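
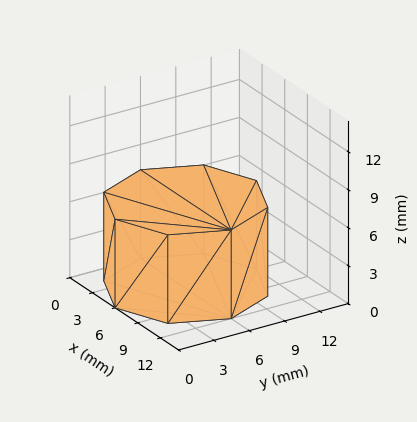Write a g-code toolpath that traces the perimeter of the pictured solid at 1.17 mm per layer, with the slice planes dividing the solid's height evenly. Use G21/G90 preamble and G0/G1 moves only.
Reading the render: the shape is a regular 8-sided prism (a cylinder approximated with 8 flat sides), circumscribed radius ≈ 6 mm, height ≈ 7 mm (dimensions read to the nearest mm from the axis ticks). For the g-code, the solid's height is divided into equal slices at the stated Δz and each level perimeter traced with G1 moves after a G0 lift.

; perimeter-only toolpath
G21 ; units = mm
G90 ; absolute positioning
G28 ; home
; layer 1
G0 Z1.17
G0 X12.00 Y6.00
G1 X10.24 Y10.24
G1 X6.00 Y12.00
G1 X1.76 Y10.24
G1 X0.00 Y6.00
G1 X1.76 Y1.76
G1 X6.00 Y0.00
G1 X10.24 Y1.76
G1 X12.00 Y6.00
; layer 2
G0 Z2.33
G0 X12.00 Y6.00
G1 X10.24 Y10.24
G1 X6.00 Y12.00
G1 X1.76 Y10.24
G1 X0.00 Y6.00
G1 X1.76 Y1.76
G1 X6.00 Y0.00
G1 X10.24 Y1.76
G1 X12.00 Y6.00
; layer 3
G0 Z3.50
G0 X12.00 Y6.00
G1 X10.24 Y10.24
G1 X6.00 Y12.00
G1 X1.76 Y10.24
G1 X0.00 Y6.00
G1 X1.76 Y1.76
G1 X6.00 Y0.00
G1 X10.24 Y1.76
G1 X12.00 Y6.00
; layer 4
G0 Z4.67
G0 X12.00 Y6.00
G1 X10.24 Y10.24
G1 X6.00 Y12.00
G1 X1.76 Y10.24
G1 X0.00 Y6.00
G1 X1.76 Y1.76
G1 X6.00 Y0.00
G1 X10.24 Y1.76
G1 X12.00 Y6.00
; layer 5
G0 Z5.83
G0 X12.00 Y6.00
G1 X10.24 Y10.24
G1 X6.00 Y12.00
G1 X1.76 Y10.24
G1 X0.00 Y6.00
G1 X1.76 Y1.76
G1 X6.00 Y0.00
G1 X10.24 Y1.76
G1 X12.00 Y6.00
; layer 6
G0 Z7.00
G0 X12.00 Y6.00
G1 X10.24 Y10.24
G1 X6.00 Y12.00
G1 X1.76 Y10.24
G1 X0.00 Y6.00
G1 X1.76 Y1.76
G1 X6.00 Y0.00
G1 X10.24 Y1.76
G1 X12.00 Y6.00
M2 ; end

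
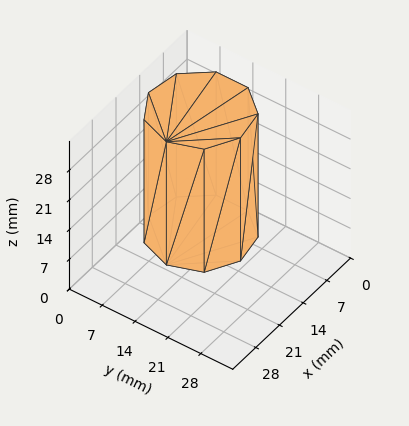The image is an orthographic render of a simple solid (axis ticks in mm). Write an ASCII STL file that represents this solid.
Reading the render: the shape is a regular 9-sided prism (a cylinder approximated with 9 flat sides), circumscribed radius ≈ 10 mm, height ≈ 29 mm (dimensions read to the nearest mm from the axis ticks). For the STL, each face is triangulated and given an outward normal.

solid part
  facet normal 0.0000 0.0000 -1.0000
    outer loop
      vertex 11.7 19.8 0.0
      vertex 17.7 16.4 0.0
      vertex 20.0 10.0 0.0
    endloop
  endfacet
  facet normal 0.0000 0.0000 -1.0000
    outer loop
      vertex 5.0 18.7 0.0
      vertex 11.7 19.8 0.0
      vertex 20.0 10.0 0.0
    endloop
  endfacet
  facet normal 0.0000 0.0000 -1.0000
    outer loop
      vertex 0.6 13.4 0.0
      vertex 5.0 18.7 0.0
      vertex 20.0 10.0 0.0
    endloop
  endfacet
  facet normal 0.0000 0.0000 -1.0000
    outer loop
      vertex 0.6 6.6 0.0
      vertex 0.6 13.4 0.0
      vertex 20.0 10.0 0.0
    endloop
  endfacet
  facet normal 0.0000 0.0000 -1.0000
    outer loop
      vertex 5.0 1.3 0.0
      vertex 0.6 6.6 0.0
      vertex 20.0 10.0 0.0
    endloop
  endfacet
  facet normal 0.0000 0.0000 -1.0000
    outer loop
      vertex 11.7 0.2 0.0
      vertex 5.0 1.3 0.0
      vertex 20.0 10.0 0.0
    endloop
  endfacet
  facet normal 0.0000 0.0000 -1.0000
    outer loop
      vertex 17.7 3.6 0.0
      vertex 11.7 0.2 0.0
      vertex 20.0 10.0 0.0
    endloop
  endfacet
  facet normal 0.0000 0.0000 1.0000
    outer loop
      vertex 20.0 10.0 29.0
      vertex 17.7 16.4 29.0
      vertex 11.7 19.8 29.0
    endloop
  endfacet
  facet normal 0.0000 0.0000 1.0000
    outer loop
      vertex 20.0 10.0 29.0
      vertex 11.7 19.8 29.0
      vertex 5.0 18.7 29.0
    endloop
  endfacet
  facet normal 0.0000 0.0000 1.0000
    outer loop
      vertex 20.0 10.0 29.0
      vertex 5.0 18.7 29.0
      vertex 0.6 13.4 29.0
    endloop
  endfacet
  facet normal 0.0000 0.0000 1.0000
    outer loop
      vertex 20.0 10.0 29.0
      vertex 0.6 13.4 29.0
      vertex 0.6 6.6 29.0
    endloop
  endfacet
  facet normal 0.0000 0.0000 1.0000
    outer loop
      vertex 20.0 10.0 29.0
      vertex 0.6 6.6 29.0
      vertex 5.0 1.3 29.0
    endloop
  endfacet
  facet normal 0.0000 0.0000 1.0000
    outer loop
      vertex 20.0 10.0 29.0
      vertex 5.0 1.3 29.0
      vertex 11.7 0.2 29.0
    endloop
  endfacet
  facet normal 0.0000 0.0000 1.0000
    outer loop
      vertex 20.0 10.0 29.0
      vertex 11.7 0.2 29.0
      vertex 17.7 3.6 29.0
    endloop
  endfacet
  facet normal 0.9411 0.3382 0.0000
    outer loop
      vertex 20.0 10.0 0.0
      vertex 17.7 16.4 0.0
      vertex 17.7 16.4 29.0
    endloop
  endfacet
  facet normal 0.9411 0.3382 0.0000
    outer loop
      vertex 20.0 10.0 0.0
      vertex 17.7 16.4 29.0
      vertex 20.0 10.0 29.0
    endloop
  endfacet
  facet normal 0.4930 0.8700 0.0000
    outer loop
      vertex 17.7 16.4 0.0
      vertex 11.7 19.8 0.0
      vertex 11.7 19.8 29.0
    endloop
  endfacet
  facet normal 0.4930 0.8700 0.0000
    outer loop
      vertex 17.7 16.4 0.0
      vertex 11.7 19.8 29.0
      vertex 17.7 16.4 29.0
    endloop
  endfacet
  facet normal -0.1620 0.9868 0.0000
    outer loop
      vertex 11.7 19.8 0.0
      vertex 5.0 18.7 0.0
      vertex 5.0 18.7 29.0
    endloop
  endfacet
  facet normal -0.1620 0.9868 0.0000
    outer loop
      vertex 11.7 19.8 0.0
      vertex 5.0 18.7 29.0
      vertex 11.7 19.8 29.0
    endloop
  endfacet
  facet normal -0.7694 0.6388 0.0000
    outer loop
      vertex 5.0 18.7 0.0
      vertex 0.6 13.4 0.0
      vertex 0.6 13.4 29.0
    endloop
  endfacet
  facet normal -0.7694 0.6388 0.0000
    outer loop
      vertex 5.0 18.7 0.0
      vertex 0.6 13.4 29.0
      vertex 5.0 18.7 29.0
    endloop
  endfacet
  facet normal -1.0000 0.0000 0.0000
    outer loop
      vertex 0.6 13.4 0.0
      vertex 0.6 6.6 0.0
      vertex 0.6 6.6 29.0
    endloop
  endfacet
  facet normal -1.0000 0.0000 0.0000
    outer loop
      vertex 0.6 13.4 0.0
      vertex 0.6 6.6 29.0
      vertex 0.6 13.4 29.0
    endloop
  endfacet
  facet normal -0.7694 -0.6388 0.0000
    outer loop
      vertex 0.6 6.6 0.0
      vertex 5.0 1.3 0.0
      vertex 5.0 1.3 29.0
    endloop
  endfacet
  facet normal -0.7694 -0.6388 0.0000
    outer loop
      vertex 0.6 6.6 0.0
      vertex 5.0 1.3 29.0
      vertex 0.6 6.6 29.0
    endloop
  endfacet
  facet normal -0.1620 -0.9868 0.0000
    outer loop
      vertex 5.0 1.3 0.0
      vertex 11.7 0.2 0.0
      vertex 11.7 0.2 29.0
    endloop
  endfacet
  facet normal -0.1620 -0.9868 0.0000
    outer loop
      vertex 5.0 1.3 0.0
      vertex 11.7 0.2 29.0
      vertex 5.0 1.3 29.0
    endloop
  endfacet
  facet normal 0.4930 -0.8700 0.0000
    outer loop
      vertex 11.7 0.2 0.0
      vertex 17.7 3.6 0.0
      vertex 17.7 3.6 29.0
    endloop
  endfacet
  facet normal 0.4930 -0.8700 0.0000
    outer loop
      vertex 11.7 0.2 0.0
      vertex 17.7 3.6 29.0
      vertex 11.7 0.2 29.0
    endloop
  endfacet
  facet normal 0.9411 -0.3382 0.0000
    outer loop
      vertex 17.7 3.6 0.0
      vertex 20.0 10.0 0.0
      vertex 20.0 10.0 29.0
    endloop
  endfacet
  facet normal 0.9411 -0.3382 0.0000
    outer loop
      vertex 17.7 3.6 0.0
      vertex 20.0 10.0 29.0
      vertex 17.7 3.6 29.0
    endloop
  endfacet
endsolid part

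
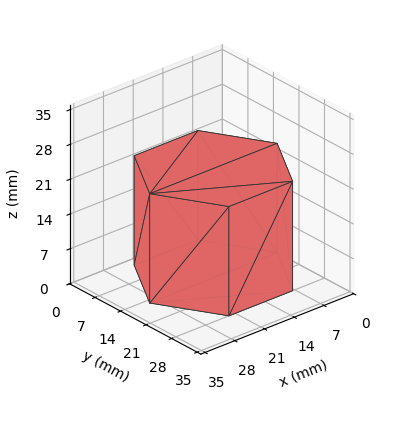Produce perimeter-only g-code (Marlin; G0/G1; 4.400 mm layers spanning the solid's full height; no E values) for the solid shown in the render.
Reading the render: the shape is a regular 6-sided prism (a cylinder approximated with 6 flat sides), circumscribed radius ≈ 15 mm, height ≈ 22 mm (dimensions read to the nearest mm from the axis ticks). For the g-code, the solid's height is divided into equal slices at the stated Δz and each level perimeter traced with G1 moves after a G0 lift.

; perimeter-only toolpath
G21 ; units = mm
G90 ; absolute positioning
G28 ; home
; layer 1
G0 Z4.400
G0 X30.000 Y15.000
G1 X22.500 Y27.990
G1 X7.500 Y27.990
G1 X0.000 Y15.000
G1 X7.500 Y2.010
G1 X22.500 Y2.010
G1 X30.000 Y15.000
; layer 2
G0 Z8.800
G0 X30.000 Y15.000
G1 X22.500 Y27.990
G1 X7.500 Y27.990
G1 X0.000 Y15.000
G1 X7.500 Y2.010
G1 X22.500 Y2.010
G1 X30.000 Y15.000
; layer 3
G0 Z13.200
G0 X30.000 Y15.000
G1 X22.500 Y27.990
G1 X7.500 Y27.990
G1 X0.000 Y15.000
G1 X7.500 Y2.010
G1 X22.500 Y2.010
G1 X30.000 Y15.000
; layer 4
G0 Z17.600
G0 X30.000 Y15.000
G1 X22.500 Y27.990
G1 X7.500 Y27.990
G1 X0.000 Y15.000
G1 X7.500 Y2.010
G1 X22.500 Y2.010
G1 X30.000 Y15.000
; layer 5
G0 Z22.000
G0 X30.000 Y15.000
G1 X22.500 Y27.990
G1 X7.500 Y27.990
G1 X0.000 Y15.000
G1 X7.500 Y2.010
G1 X22.500 Y2.010
G1 X30.000 Y15.000
M2 ; end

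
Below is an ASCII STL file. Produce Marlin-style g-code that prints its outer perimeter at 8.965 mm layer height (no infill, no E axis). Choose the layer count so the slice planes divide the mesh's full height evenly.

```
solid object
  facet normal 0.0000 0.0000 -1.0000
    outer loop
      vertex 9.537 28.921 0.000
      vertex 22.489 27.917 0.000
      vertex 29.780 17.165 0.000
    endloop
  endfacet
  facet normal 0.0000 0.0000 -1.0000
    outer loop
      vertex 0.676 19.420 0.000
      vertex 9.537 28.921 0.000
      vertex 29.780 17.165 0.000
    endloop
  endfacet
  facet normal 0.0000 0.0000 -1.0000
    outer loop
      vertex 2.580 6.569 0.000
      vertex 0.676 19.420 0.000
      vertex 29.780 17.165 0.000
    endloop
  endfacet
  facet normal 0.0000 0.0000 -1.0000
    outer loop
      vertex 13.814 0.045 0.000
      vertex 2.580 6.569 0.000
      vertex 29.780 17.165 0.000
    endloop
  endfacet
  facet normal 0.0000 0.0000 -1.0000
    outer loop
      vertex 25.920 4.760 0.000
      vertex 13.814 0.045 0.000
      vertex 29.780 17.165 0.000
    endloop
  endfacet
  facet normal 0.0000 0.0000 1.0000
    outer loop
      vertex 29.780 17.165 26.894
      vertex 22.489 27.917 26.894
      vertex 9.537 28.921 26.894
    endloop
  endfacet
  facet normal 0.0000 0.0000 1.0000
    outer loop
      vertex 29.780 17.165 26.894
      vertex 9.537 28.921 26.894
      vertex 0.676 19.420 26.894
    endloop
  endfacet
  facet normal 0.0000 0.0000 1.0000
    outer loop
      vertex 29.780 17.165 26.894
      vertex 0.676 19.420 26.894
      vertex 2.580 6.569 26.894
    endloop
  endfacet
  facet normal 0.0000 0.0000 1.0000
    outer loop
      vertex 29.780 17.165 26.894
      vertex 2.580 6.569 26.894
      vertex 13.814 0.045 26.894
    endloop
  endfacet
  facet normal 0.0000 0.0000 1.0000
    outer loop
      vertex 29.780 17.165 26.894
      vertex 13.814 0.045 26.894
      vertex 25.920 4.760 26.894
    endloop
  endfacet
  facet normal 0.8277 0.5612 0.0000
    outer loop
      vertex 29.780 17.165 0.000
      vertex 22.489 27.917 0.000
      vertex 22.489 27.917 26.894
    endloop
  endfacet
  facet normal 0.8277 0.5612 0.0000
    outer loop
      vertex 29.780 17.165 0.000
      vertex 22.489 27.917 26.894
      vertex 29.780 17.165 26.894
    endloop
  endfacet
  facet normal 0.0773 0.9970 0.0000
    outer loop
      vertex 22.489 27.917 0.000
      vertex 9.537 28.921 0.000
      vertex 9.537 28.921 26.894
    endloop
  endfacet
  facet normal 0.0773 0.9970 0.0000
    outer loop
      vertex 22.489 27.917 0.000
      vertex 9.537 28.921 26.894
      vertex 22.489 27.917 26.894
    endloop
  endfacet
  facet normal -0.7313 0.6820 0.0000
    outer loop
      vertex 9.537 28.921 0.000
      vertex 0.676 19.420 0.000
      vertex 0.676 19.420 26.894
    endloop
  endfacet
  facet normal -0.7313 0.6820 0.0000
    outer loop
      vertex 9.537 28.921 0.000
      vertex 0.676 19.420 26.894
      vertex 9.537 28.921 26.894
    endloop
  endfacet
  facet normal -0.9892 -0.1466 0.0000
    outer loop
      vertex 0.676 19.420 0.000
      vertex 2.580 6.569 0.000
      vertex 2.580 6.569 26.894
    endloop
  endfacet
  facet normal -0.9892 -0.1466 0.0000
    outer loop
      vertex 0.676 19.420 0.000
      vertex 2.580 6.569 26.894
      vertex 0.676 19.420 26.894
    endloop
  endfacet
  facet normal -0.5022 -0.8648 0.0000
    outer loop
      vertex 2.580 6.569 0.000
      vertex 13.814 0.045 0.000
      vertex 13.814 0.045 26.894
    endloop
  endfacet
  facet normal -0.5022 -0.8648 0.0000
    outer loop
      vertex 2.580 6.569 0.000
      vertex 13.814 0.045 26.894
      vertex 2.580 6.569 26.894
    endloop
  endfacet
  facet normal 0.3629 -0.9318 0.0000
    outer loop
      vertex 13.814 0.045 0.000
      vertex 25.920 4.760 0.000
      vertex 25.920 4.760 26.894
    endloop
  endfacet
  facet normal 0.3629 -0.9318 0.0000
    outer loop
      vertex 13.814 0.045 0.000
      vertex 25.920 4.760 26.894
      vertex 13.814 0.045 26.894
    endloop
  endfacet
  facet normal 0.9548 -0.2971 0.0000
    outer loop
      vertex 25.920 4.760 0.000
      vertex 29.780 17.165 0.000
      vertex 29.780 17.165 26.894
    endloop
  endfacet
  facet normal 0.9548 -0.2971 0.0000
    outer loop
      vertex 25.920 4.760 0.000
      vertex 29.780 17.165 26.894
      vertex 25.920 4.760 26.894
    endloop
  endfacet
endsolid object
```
; perimeter-only toolpath
G21 ; units = mm
G90 ; absolute positioning
G28 ; home
; layer 1
G0 Z8.965
G0 X29.780 Y17.165
G1 X22.489 Y27.917
G1 X9.537 Y28.921
G1 X0.676 Y19.420
G1 X2.580 Y6.569
G1 X13.814 Y0.045
G1 X25.920 Y4.760
G1 X29.780 Y17.165
; layer 2
G0 Z17.929
G0 X29.780 Y17.165
G1 X22.489 Y27.917
G1 X9.537 Y28.921
G1 X0.676 Y19.420
G1 X2.580 Y6.569
G1 X13.814 Y0.045
G1 X25.920 Y4.760
G1 X29.780 Y17.165
; layer 3
G0 Z26.894
G0 X29.780 Y17.165
G1 X22.489 Y27.917
G1 X9.537 Y28.921
G1 X0.676 Y19.420
G1 X2.580 Y6.569
G1 X13.814 Y0.045
G1 X25.920 Y4.760
G1 X29.780 Y17.165
M2 ; end

The solid is a regular 7-sided prism (a cylinder approximated with 7 flat sides), circumscribed radius ≈ 15 mm, height ≈ 26.9 mm. Slicing at Δz = 8.965 mm — 3 equal slices spanning the solid's height, so layer i sits at z = i·h/3 — gives 3 non-empty perimeters. Each is a 7-segment closed polygon; G0 lifts to the layer z and rapids to the start vertex, then G1 traces the edges.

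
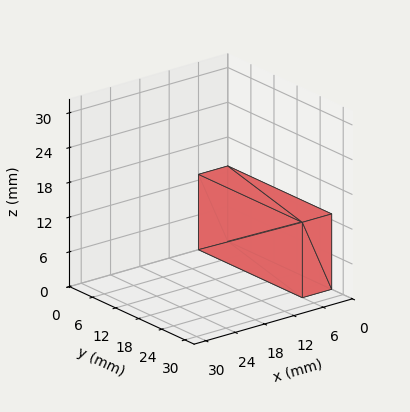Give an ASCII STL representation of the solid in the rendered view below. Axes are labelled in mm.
Reading the render: the shape is a rectangular box, roughly 6 × 27 mm footprint and 13 mm tall (dimensions read to the nearest mm from the axis ticks). For the STL, each face is triangulated and given an outward normal.

solid part
  facet normal 0.0000 0.0000 -1.0000
    outer loop
      vertex 6.00 27.00 0.00
      vertex 6.00 0.00 0.00
      vertex 0.00 0.00 0.00
    endloop
  endfacet
  facet normal 0.0000 0.0000 -1.0000
    outer loop
      vertex 0.00 27.00 0.00
      vertex 6.00 27.00 0.00
      vertex 0.00 0.00 0.00
    endloop
  endfacet
  facet normal 0.0000 0.0000 1.0000
    outer loop
      vertex 0.00 0.00 13.00
      vertex 6.00 0.00 13.00
      vertex 6.00 27.00 13.00
    endloop
  endfacet
  facet normal 0.0000 0.0000 1.0000
    outer loop
      vertex 0.00 0.00 13.00
      vertex 6.00 27.00 13.00
      vertex 0.00 27.00 13.00
    endloop
  endfacet
  facet normal 0.0000 -1.0000 0.0000
    outer loop
      vertex 0.00 0.00 0.00
      vertex 6.00 0.00 0.00
      vertex 6.00 0.00 13.00
    endloop
  endfacet
  facet normal 0.0000 -1.0000 0.0000
    outer loop
      vertex 0.00 0.00 0.00
      vertex 6.00 0.00 13.00
      vertex 0.00 0.00 13.00
    endloop
  endfacet
  facet normal 0.0000 1.0000 0.0000
    outer loop
      vertex 6.00 27.00 13.00
      vertex 6.00 27.00 0.00
      vertex 0.00 27.00 0.00
    endloop
  endfacet
  facet normal 0.0000 1.0000 0.0000
    outer loop
      vertex 0.00 27.00 13.00
      vertex 6.00 27.00 13.00
      vertex 0.00 27.00 0.00
    endloop
  endfacet
  facet normal -1.0000 0.0000 0.0000
    outer loop
      vertex 0.00 27.00 13.00
      vertex 0.00 27.00 0.00
      vertex 0.00 0.00 0.00
    endloop
  endfacet
  facet normal -1.0000 0.0000 0.0000
    outer loop
      vertex 0.00 0.00 13.00
      vertex 0.00 27.00 13.00
      vertex 0.00 0.00 0.00
    endloop
  endfacet
  facet normal 1.0000 0.0000 0.0000
    outer loop
      vertex 6.00 0.00 0.00
      vertex 6.00 27.00 0.00
      vertex 6.00 27.00 13.00
    endloop
  endfacet
  facet normal 1.0000 0.0000 0.0000
    outer loop
      vertex 6.00 0.00 0.00
      vertex 6.00 27.00 13.00
      vertex 6.00 0.00 13.00
    endloop
  endfacet
endsolid part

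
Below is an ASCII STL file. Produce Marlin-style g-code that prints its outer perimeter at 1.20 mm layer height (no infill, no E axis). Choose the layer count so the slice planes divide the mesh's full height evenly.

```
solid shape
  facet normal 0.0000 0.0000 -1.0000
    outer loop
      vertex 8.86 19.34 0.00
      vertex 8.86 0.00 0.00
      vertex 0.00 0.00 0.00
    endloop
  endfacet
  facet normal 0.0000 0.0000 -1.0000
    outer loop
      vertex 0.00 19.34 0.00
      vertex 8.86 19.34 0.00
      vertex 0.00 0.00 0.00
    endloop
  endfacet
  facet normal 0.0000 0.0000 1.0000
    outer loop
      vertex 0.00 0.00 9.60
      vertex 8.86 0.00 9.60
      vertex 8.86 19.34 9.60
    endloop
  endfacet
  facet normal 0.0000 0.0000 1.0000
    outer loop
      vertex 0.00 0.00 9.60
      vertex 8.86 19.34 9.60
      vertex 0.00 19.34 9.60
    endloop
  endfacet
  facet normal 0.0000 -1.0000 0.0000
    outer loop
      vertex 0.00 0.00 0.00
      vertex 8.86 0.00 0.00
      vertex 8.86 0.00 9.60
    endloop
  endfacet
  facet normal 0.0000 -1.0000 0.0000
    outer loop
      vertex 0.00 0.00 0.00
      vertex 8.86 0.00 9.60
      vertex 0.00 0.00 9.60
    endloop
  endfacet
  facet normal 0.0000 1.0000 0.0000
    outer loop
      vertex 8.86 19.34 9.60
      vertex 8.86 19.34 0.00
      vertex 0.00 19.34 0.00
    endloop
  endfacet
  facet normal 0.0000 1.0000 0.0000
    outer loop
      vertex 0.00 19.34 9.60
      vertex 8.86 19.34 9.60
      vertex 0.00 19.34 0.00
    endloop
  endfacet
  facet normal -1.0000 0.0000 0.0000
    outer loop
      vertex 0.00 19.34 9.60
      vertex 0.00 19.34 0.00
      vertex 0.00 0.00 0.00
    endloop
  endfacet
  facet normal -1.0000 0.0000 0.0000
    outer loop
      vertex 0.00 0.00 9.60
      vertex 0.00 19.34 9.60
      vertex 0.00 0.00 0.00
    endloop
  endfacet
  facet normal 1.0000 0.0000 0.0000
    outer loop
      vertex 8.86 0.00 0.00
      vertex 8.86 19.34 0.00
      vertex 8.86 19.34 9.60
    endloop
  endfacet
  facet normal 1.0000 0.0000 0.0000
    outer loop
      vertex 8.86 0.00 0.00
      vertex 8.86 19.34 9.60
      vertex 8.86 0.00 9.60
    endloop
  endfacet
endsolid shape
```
; perimeter-only toolpath
G21 ; units = mm
G90 ; absolute positioning
G28 ; home
; layer 1
G0 Z1.20
G0 X0.00 Y0.00
G1 X8.86 Y0.00
G1 X8.86 Y19.34
G1 X0.00 Y19.34
G1 X0.00 Y0.00
; layer 2
G0 Z2.40
G0 X0.00 Y0.00
G1 X8.86 Y0.00
G1 X8.86 Y19.34
G1 X0.00 Y19.34
G1 X0.00 Y0.00
; layer 3
G0 Z3.60
G0 X0.00 Y0.00
G1 X8.86 Y0.00
G1 X8.86 Y19.34
G1 X0.00 Y19.34
G1 X0.00 Y0.00
; layer 4
G0 Z4.80
G0 X0.00 Y0.00
G1 X8.86 Y0.00
G1 X8.86 Y19.34
G1 X0.00 Y19.34
G1 X0.00 Y0.00
; layer 5
G0 Z6.00
G0 X0.00 Y0.00
G1 X8.86 Y0.00
G1 X8.86 Y19.34
G1 X0.00 Y19.34
G1 X0.00 Y0.00
; layer 6
G0 Z7.20
G0 X0.00 Y0.00
G1 X8.86 Y0.00
G1 X8.86 Y19.34
G1 X0.00 Y19.34
G1 X0.00 Y0.00
; layer 7
G0 Z8.40
G0 X0.00 Y0.00
G1 X8.86 Y0.00
G1 X8.86 Y19.34
G1 X0.00 Y19.34
G1 X0.00 Y0.00
; layer 8
G0 Z9.60
G0 X0.00 Y0.00
G1 X8.86 Y0.00
G1 X8.86 Y19.34
G1 X0.00 Y19.34
G1 X0.00 Y0.00
M2 ; end

The solid is a rectangular box, roughly 8.86 × 19.3 mm footprint and 9.6 mm tall. Slicing at Δz = 1.20 mm — 8 equal slices spanning the solid's height, so layer i sits at z = i·h/8 — gives 8 non-empty perimeters. Each is a 4-segment closed polygon; G0 lifts to the layer z and rapids to the start vertex, then G1 traces the edges.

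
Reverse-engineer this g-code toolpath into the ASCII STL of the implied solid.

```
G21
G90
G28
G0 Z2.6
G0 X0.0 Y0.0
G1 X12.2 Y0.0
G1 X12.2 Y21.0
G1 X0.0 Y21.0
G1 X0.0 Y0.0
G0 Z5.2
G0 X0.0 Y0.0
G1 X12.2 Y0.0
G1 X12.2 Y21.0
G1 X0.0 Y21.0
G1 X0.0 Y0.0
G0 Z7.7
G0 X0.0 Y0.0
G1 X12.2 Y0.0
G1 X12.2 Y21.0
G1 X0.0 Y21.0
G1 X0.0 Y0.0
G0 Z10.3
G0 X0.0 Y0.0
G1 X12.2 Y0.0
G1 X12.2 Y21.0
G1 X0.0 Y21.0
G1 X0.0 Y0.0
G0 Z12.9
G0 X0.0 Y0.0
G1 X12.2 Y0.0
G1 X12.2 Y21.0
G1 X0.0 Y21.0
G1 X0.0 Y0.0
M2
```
solid part
  facet normal 0.0000 0.0000 -1.0000
    outer loop
      vertex 12.2 21.0 0.0
      vertex 12.2 0.0 0.0
      vertex 0.0 0.0 0.0
    endloop
  endfacet
  facet normal 0.0000 0.0000 -1.0000
    outer loop
      vertex 0.0 21.0 0.0
      vertex 12.2 21.0 0.0
      vertex 0.0 0.0 0.0
    endloop
  endfacet
  facet normal 0.0000 0.0000 1.0000
    outer loop
      vertex 0.0 0.0 12.9
      vertex 12.2 0.0 12.9
      vertex 12.2 21.0 12.9
    endloop
  endfacet
  facet normal 0.0000 0.0000 1.0000
    outer loop
      vertex 0.0 0.0 12.9
      vertex 12.2 21.0 12.9
      vertex 0.0 21.0 12.9
    endloop
  endfacet
  facet normal 0.0000 -1.0000 0.0000
    outer loop
      vertex 0.0 0.0 0.0
      vertex 12.2 0.0 0.0
      vertex 12.2 0.0 12.9
    endloop
  endfacet
  facet normal 0.0000 -1.0000 0.0000
    outer loop
      vertex 0.0 0.0 0.0
      vertex 12.2 0.0 12.9
      vertex 0.0 0.0 12.9
    endloop
  endfacet
  facet normal 0.0000 1.0000 0.0000
    outer loop
      vertex 12.2 21.0 12.9
      vertex 12.2 21.0 0.0
      vertex 0.0 21.0 0.0
    endloop
  endfacet
  facet normal 0.0000 1.0000 0.0000
    outer loop
      vertex 0.0 21.0 12.9
      vertex 12.2 21.0 12.9
      vertex 0.0 21.0 0.0
    endloop
  endfacet
  facet normal -1.0000 0.0000 0.0000
    outer loop
      vertex 0.0 21.0 12.9
      vertex 0.0 21.0 0.0
      vertex 0.0 0.0 0.0
    endloop
  endfacet
  facet normal -1.0000 0.0000 0.0000
    outer loop
      vertex 0.0 0.0 12.9
      vertex 0.0 21.0 12.9
      vertex 0.0 0.0 0.0
    endloop
  endfacet
  facet normal 1.0000 0.0000 0.0000
    outer loop
      vertex 12.2 0.0 0.0
      vertex 12.2 21.0 0.0
      vertex 12.2 21.0 12.9
    endloop
  endfacet
  facet normal 1.0000 0.0000 0.0000
    outer loop
      vertex 12.2 0.0 0.0
      vertex 12.2 21.0 12.9
      vertex 12.2 0.0 12.9
    endloop
  endfacet
endsolid part

The G0 Z moves step by Δz≈2.6 mm. Every layer's G1 loop is the same polygon, so the solid is a straight extrusion of it from z=0 to z≈12.9. Closing with flat bottom and top caps and triangulating gives 12 facets — a rectangular box, roughly 12.2 × 21 mm footprint and 12.9 mm tall.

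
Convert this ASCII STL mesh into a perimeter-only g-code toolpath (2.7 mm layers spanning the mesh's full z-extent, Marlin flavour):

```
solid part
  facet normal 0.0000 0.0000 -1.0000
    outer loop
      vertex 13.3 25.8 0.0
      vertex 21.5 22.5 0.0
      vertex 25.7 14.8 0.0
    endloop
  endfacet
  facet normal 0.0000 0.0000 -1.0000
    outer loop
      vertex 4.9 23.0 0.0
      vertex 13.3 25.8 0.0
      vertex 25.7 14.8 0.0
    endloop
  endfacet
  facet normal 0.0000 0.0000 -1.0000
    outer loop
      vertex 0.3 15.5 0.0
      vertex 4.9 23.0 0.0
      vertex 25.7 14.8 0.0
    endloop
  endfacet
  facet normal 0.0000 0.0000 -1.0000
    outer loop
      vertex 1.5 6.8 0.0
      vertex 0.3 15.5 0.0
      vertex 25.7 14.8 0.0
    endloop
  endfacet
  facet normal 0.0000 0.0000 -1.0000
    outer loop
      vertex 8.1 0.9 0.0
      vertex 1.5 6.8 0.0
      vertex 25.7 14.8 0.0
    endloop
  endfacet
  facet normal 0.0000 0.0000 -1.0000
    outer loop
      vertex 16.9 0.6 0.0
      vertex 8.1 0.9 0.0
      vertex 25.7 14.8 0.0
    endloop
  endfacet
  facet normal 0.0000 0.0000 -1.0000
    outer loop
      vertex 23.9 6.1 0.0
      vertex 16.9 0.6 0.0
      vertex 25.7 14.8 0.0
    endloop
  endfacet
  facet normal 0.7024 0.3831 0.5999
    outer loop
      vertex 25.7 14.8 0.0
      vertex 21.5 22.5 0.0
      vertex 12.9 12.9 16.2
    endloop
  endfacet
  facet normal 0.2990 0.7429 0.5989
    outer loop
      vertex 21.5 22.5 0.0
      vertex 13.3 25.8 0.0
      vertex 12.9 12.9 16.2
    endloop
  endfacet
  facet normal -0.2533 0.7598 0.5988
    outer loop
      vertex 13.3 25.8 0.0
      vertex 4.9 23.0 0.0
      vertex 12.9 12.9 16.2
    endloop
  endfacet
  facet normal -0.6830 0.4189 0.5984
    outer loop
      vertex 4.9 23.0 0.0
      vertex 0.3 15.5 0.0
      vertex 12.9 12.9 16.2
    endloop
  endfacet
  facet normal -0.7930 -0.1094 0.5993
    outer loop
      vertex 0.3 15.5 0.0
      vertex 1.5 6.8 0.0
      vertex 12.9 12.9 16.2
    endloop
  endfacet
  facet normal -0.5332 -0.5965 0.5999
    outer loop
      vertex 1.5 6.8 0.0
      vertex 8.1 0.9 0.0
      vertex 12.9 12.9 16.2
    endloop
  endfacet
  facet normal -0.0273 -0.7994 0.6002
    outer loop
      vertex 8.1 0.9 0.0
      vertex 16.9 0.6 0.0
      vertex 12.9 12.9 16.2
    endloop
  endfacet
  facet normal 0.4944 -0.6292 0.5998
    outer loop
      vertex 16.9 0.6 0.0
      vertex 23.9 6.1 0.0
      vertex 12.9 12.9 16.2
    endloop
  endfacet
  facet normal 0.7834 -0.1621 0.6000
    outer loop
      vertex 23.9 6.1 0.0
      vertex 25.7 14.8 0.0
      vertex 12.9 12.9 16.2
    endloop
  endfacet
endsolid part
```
; perimeter-only toolpath
G21 ; units = mm
G90 ; absolute positioning
G28 ; home
; layer 1
G0 Z2.7
G0 X23.6 Y14.5
G1 X20.1 Y20.9
G1 X13.2 Y23.6
G1 X6.2 Y21.3
G1 X2.4 Y15.1
G1 X3.4 Y7.8
G1 X8.9 Y2.9
G1 X16.2 Y2.6
G1 X22.1 Y7.2
G1 X23.6 Y14.5
; layer 2
G0 Z5.4
G0 X21.4 Y14.2
G1 X18.6 Y19.3
G1 X13.2 Y21.5
G1 X7.6 Y19.6
G1 X4.5 Y14.6
G1 X5.3 Y8.8
G1 X9.7 Y4.9
G1 X15.6 Y4.7
G1 X20.2 Y8.4
G1 X21.4 Y14.2
; layer 3
G0 Z8.1
G0 X19.3 Y13.9
G1 X17.2 Y17.7
G1 X13.1 Y19.4
G1 X8.9 Y17.9
G1 X6.6 Y14.2
G1 X7.2 Y9.8
G1 X10.5 Y6.9
G1 X14.9 Y6.8
G1 X18.4 Y9.5
G1 X19.3 Y13.9
; layer 4
G0 Z10.8
G0 X17.2 Y13.5
G1 X15.8 Y16.1
G1 X13.0 Y17.2
G1 X10.2 Y16.3
G1 X8.7 Y13.8
G1 X9.1 Y10.9
G1 X11.3 Y8.9
G1 X14.2 Y8.8
G1 X16.6 Y10.6
G1 X17.2 Y13.5
; layer 5
G0 Z13.5
G0 X15.0 Y13.2
G1 X14.3 Y14.5
G1 X13.0 Y15.1
G1 X11.6 Y14.6
G1 X10.8 Y13.3
G1 X11.0 Y11.9
G1 X12.1 Y10.9
G1 X13.6 Y10.8
G1 X14.7 Y11.8
G1 X15.0 Y13.2
M2 ; end

The solid is a regular 9-sided pyramid, base circumscribed radius ≈ 12.9 mm, apex at z ≈ 16.2 mm. Slicing at Δz = 2.7 mm — 6 equal slices spanning the solid's height, so layer i sits at z = i·h/6 — gives 5 non-empty perimeters. Each is a 9-segment closed polygon; G0 lifts to the layer z and rapids to the start vertex, then G1 traces the edges. The cross-section shrinks linearly with z (the slice at the apex is degenerate and omitted).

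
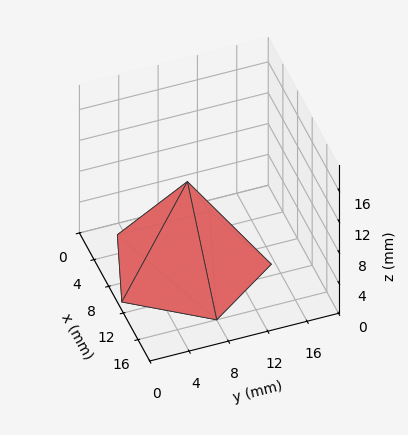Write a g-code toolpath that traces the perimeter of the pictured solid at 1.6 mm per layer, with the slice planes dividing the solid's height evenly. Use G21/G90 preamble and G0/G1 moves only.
Reading the render: the shape is a regular 5-sided pyramid, base circumscribed radius ≈ 8 mm, apex at z ≈ 11 mm (dimensions read to the nearest mm from the axis ticks). For the g-code, the solid's height is divided into equal slices at the stated Δz and each level perimeter traced with G1 moves after a G0 lift.

; perimeter-only toolpath
G21 ; units = mm
G90 ; absolute positioning
G28 ; home
; layer 1
G0 Z1.6
G0 X14.9 Y8.0
G1 X10.1 Y14.5
G1 X2.4 Y12.0
G1 X2.4 Y4.0
G1 X10.1 Y1.5
G1 X14.9 Y8.0
; layer 2
G0 Z3.1
G0 X13.7 Y8.0
G1 X9.8 Y13.4
G1 X3.4 Y11.4
G1 X3.4 Y4.6
G1 X9.8 Y2.6
G1 X13.7 Y8.0
; layer 3
G0 Z4.7
G0 X12.6 Y8.0
G1 X9.4 Y12.3
G1 X4.3 Y10.7
G1 X4.3 Y5.3
G1 X9.4 Y3.7
G1 X12.6 Y8.0
; layer 4
G0 Z6.3
G0 X11.4 Y8.0
G1 X9.1 Y11.3
G1 X5.2 Y10.0
G1 X5.2 Y6.0
G1 X9.1 Y4.7
G1 X11.4 Y8.0
; layer 5
G0 Z7.9
G0 X10.3 Y8.0
G1 X8.7 Y10.2
G1 X6.1 Y9.3
G1 X6.1 Y6.7
G1 X8.7 Y5.8
G1 X10.3 Y8.0
; layer 6
G0 Z9.4
G0 X9.1 Y8.0
G1 X8.4 Y9.1
G1 X7.1 Y8.7
G1 X7.1 Y7.3
G1 X8.4 Y6.9
G1 X9.1 Y8.0
M2 ; end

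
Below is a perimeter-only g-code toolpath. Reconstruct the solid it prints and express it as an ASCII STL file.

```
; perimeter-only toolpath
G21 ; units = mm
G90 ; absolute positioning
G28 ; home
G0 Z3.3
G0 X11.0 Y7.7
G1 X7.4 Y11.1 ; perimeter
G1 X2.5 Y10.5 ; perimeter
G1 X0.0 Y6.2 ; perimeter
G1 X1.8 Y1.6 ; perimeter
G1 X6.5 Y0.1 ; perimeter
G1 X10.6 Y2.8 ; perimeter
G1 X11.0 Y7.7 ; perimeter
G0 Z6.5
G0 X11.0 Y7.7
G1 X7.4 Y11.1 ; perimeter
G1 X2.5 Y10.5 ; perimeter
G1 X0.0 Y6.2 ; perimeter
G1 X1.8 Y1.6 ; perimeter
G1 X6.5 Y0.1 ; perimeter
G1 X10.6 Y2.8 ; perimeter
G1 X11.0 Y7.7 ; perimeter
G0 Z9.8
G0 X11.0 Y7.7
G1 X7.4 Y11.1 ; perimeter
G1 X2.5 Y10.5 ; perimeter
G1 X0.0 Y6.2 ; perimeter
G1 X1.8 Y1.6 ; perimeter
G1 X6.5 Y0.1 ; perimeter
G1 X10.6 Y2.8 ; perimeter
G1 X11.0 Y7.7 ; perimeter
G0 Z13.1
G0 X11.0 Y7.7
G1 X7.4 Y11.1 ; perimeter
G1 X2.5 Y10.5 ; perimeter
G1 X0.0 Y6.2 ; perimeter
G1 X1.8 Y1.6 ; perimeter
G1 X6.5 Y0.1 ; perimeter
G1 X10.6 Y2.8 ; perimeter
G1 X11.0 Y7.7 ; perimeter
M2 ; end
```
solid part
  facet normal 0.0000 0.0000 -1.0000
    outer loop
      vertex 2.5 10.5 0.0
      vertex 7.4 11.1 0.0
      vertex 11.0 7.7 0.0
    endloop
  endfacet
  facet normal 0.0000 0.0000 -1.0000
    outer loop
      vertex 0.0 6.2 0.0
      vertex 2.5 10.5 0.0
      vertex 11.0 7.7 0.0
    endloop
  endfacet
  facet normal 0.0000 0.0000 -1.0000
    outer loop
      vertex 1.8 1.6 0.0
      vertex 0.0 6.2 0.0
      vertex 11.0 7.7 0.0
    endloop
  endfacet
  facet normal 0.0000 0.0000 -1.0000
    outer loop
      vertex 6.5 0.1 0.0
      vertex 1.8 1.6 0.0
      vertex 11.0 7.7 0.0
    endloop
  endfacet
  facet normal 0.0000 0.0000 -1.0000
    outer loop
      vertex 10.6 2.8 0.0
      vertex 6.5 0.1 0.0
      vertex 11.0 7.7 0.0
    endloop
  endfacet
  facet normal 0.0000 0.0000 1.0000
    outer loop
      vertex 11.0 7.7 13.1
      vertex 7.4 11.1 13.1
      vertex 2.5 10.5 13.1
    endloop
  endfacet
  facet normal 0.0000 0.0000 1.0000
    outer loop
      vertex 11.0 7.7 13.1
      vertex 2.5 10.5 13.1
      vertex 0.0 6.2 13.1
    endloop
  endfacet
  facet normal 0.0000 0.0000 1.0000
    outer loop
      vertex 11.0 7.7 13.1
      vertex 0.0 6.2 13.1
      vertex 1.8 1.6 13.1
    endloop
  endfacet
  facet normal 0.0000 0.0000 1.0000
    outer loop
      vertex 11.0 7.7 13.1
      vertex 1.8 1.6 13.1
      vertex 6.5 0.1 13.1
    endloop
  endfacet
  facet normal 0.0000 0.0000 1.0000
    outer loop
      vertex 11.0 7.7 13.1
      vertex 6.5 0.1 13.1
      vertex 10.6 2.8 13.1
    endloop
  endfacet
  facet normal 0.6866 0.7270 0.0000
    outer loop
      vertex 11.0 7.7 0.0
      vertex 7.4 11.1 0.0
      vertex 7.4 11.1 13.1
    endloop
  endfacet
  facet normal 0.6866 0.7270 0.0000
    outer loop
      vertex 11.0 7.7 0.0
      vertex 7.4 11.1 13.1
      vertex 11.0 7.7 13.1
    endloop
  endfacet
  facet normal -0.1215 0.9926 0.0000
    outer loop
      vertex 7.4 11.1 0.0
      vertex 2.5 10.5 0.0
      vertex 2.5 10.5 13.1
    endloop
  endfacet
  facet normal -0.1215 0.9926 0.0000
    outer loop
      vertex 7.4 11.1 0.0
      vertex 2.5 10.5 13.1
      vertex 7.4 11.1 13.1
    endloop
  endfacet
  facet normal -0.8645 0.5026 0.0000
    outer loop
      vertex 2.5 10.5 0.0
      vertex 0.0 6.2 0.0
      vertex 0.0 6.2 13.1
    endloop
  endfacet
  facet normal -0.8645 0.5026 0.0000
    outer loop
      vertex 2.5 10.5 0.0
      vertex 0.0 6.2 13.1
      vertex 2.5 10.5 13.1
    endloop
  endfacet
  facet normal -0.9312 -0.3644 0.0000
    outer loop
      vertex 0.0 6.2 0.0
      vertex 1.8 1.6 0.0
      vertex 1.8 1.6 13.1
    endloop
  endfacet
  facet normal -0.9312 -0.3644 0.0000
    outer loop
      vertex 0.0 6.2 0.0
      vertex 1.8 1.6 13.1
      vertex 0.0 6.2 13.1
    endloop
  endfacet
  facet normal -0.3040 -0.9527 0.0000
    outer loop
      vertex 1.8 1.6 0.0
      vertex 6.5 0.1 0.0
      vertex 6.5 0.1 13.1
    endloop
  endfacet
  facet normal -0.3040 -0.9527 0.0000
    outer loop
      vertex 1.8 1.6 0.0
      vertex 6.5 0.1 13.1
      vertex 1.8 1.6 13.1
    endloop
  endfacet
  facet normal 0.5500 -0.8352 0.0000
    outer loop
      vertex 6.5 0.1 0.0
      vertex 10.6 2.8 0.0
      vertex 10.6 2.8 13.1
    endloop
  endfacet
  facet normal 0.5500 -0.8352 0.0000
    outer loop
      vertex 6.5 0.1 0.0
      vertex 10.6 2.8 13.1
      vertex 6.5 0.1 13.1
    endloop
  endfacet
  facet normal 0.9967 -0.0814 0.0000
    outer loop
      vertex 10.6 2.8 0.0
      vertex 11.0 7.7 0.0
      vertex 11.0 7.7 13.1
    endloop
  endfacet
  facet normal 0.9967 -0.0814 0.0000
    outer loop
      vertex 10.6 2.8 0.0
      vertex 11.0 7.7 13.1
      vertex 10.6 2.8 13.1
    endloop
  endfacet
endsolid part

The G0 Z moves step by Δz≈3.3 mm. Every layer's G1 loop is the same polygon, so the solid is a straight extrusion of it from z=0 to z≈13.1. Closing with flat bottom and top caps and triangulating gives 24 facets — a regular 7-sided prism (a cylinder approximated with 7 flat sides), circumscribed radius ≈ 5.7 mm, height ≈ 13.1 mm.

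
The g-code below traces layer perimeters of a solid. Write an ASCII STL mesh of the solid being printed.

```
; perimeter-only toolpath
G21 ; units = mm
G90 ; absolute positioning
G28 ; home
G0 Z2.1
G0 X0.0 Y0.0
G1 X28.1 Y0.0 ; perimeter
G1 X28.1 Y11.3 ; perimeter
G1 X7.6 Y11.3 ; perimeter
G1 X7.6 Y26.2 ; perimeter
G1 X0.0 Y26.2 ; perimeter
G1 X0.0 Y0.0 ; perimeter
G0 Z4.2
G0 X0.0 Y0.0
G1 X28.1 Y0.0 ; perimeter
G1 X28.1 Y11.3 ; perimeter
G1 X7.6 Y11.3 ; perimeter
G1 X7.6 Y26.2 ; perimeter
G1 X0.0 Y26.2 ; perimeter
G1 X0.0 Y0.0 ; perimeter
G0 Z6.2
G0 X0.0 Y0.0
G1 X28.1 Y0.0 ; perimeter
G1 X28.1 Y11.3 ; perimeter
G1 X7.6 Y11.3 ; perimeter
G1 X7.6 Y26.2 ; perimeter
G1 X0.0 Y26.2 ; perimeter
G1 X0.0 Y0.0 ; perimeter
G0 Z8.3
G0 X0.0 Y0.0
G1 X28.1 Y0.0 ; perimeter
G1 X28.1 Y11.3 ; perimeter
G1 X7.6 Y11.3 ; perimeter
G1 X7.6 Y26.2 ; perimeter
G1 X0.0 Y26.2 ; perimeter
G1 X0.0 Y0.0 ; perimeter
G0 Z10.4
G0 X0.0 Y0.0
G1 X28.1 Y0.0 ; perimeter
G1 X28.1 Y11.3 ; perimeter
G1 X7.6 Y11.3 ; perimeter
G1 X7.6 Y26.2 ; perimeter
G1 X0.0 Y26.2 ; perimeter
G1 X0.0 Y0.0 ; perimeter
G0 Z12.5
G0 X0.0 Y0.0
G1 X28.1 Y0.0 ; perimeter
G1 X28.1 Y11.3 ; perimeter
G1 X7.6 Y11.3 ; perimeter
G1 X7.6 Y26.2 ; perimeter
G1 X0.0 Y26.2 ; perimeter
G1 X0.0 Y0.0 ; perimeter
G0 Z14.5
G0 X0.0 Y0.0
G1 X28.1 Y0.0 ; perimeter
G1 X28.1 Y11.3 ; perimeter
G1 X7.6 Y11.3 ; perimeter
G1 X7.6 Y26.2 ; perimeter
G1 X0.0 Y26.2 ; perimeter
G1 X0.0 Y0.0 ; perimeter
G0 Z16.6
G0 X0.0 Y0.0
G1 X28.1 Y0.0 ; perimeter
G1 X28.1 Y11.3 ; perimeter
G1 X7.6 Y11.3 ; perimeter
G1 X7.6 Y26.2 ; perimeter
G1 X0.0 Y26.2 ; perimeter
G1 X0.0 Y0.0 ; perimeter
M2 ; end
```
solid part
  facet normal 0.0000 0.0000 -1.0000
    outer loop
      vertex 28.1 11.3 0.0
      vertex 28.1 0.0 0.0
      vertex 0.0 0.0 0.0
    endloop
  endfacet
  facet normal 0.0000 0.0000 -1.0000
    outer loop
      vertex 7.6 11.3 0.0
      vertex 28.1 11.3 0.0
      vertex 0.0 0.0 0.0
    endloop
  endfacet
  facet normal 0.0000 0.0000 -1.0000
    outer loop
      vertex 7.6 26.2 0.0
      vertex 7.6 11.3 0.0
      vertex 0.0 0.0 0.0
    endloop
  endfacet
  facet normal 0.0000 0.0000 -1.0000
    outer loop
      vertex 0.0 26.2 0.0
      vertex 7.6 26.2 0.0
      vertex 0.0 0.0 0.0
    endloop
  endfacet
  facet normal 0.0000 0.0000 1.0000
    outer loop
      vertex 0.0 0.0 16.6
      vertex 28.1 0.0 16.6
      vertex 28.1 11.3 16.6
    endloop
  endfacet
  facet normal 0.0000 0.0000 1.0000
    outer loop
      vertex 0.0 0.0 16.6
      vertex 28.1 11.3 16.6
      vertex 7.6 11.3 16.6
    endloop
  endfacet
  facet normal 0.0000 0.0000 1.0000
    outer loop
      vertex 0.0 0.0 16.6
      vertex 7.6 11.3 16.6
      vertex 7.6 26.2 16.6
    endloop
  endfacet
  facet normal 0.0000 0.0000 1.0000
    outer loop
      vertex 0.0 0.0 16.6
      vertex 7.6 26.2 16.6
      vertex 0.0 26.2 16.6
    endloop
  endfacet
  facet normal 0.0000 -1.0000 0.0000
    outer loop
      vertex 0.0 0.0 0.0
      vertex 28.1 0.0 0.0
      vertex 28.1 0.0 16.6
    endloop
  endfacet
  facet normal 0.0000 -1.0000 0.0000
    outer loop
      vertex 0.0 0.0 0.0
      vertex 28.1 0.0 16.6
      vertex 0.0 0.0 16.6
    endloop
  endfacet
  facet normal 1.0000 0.0000 0.0000
    outer loop
      vertex 28.1 0.0 0.0
      vertex 28.1 11.3 0.0
      vertex 28.1 11.3 16.6
    endloop
  endfacet
  facet normal 1.0000 0.0000 0.0000
    outer loop
      vertex 28.1 0.0 0.0
      vertex 28.1 11.3 16.6
      vertex 28.1 0.0 16.6
    endloop
  endfacet
  facet normal 0.0000 1.0000 0.0000
    outer loop
      vertex 28.1 11.3 0.0
      vertex 7.6 11.3 0.0
      vertex 7.6 11.3 16.6
    endloop
  endfacet
  facet normal 0.0000 1.0000 0.0000
    outer loop
      vertex 28.1 11.3 0.0
      vertex 7.6 11.3 16.6
      vertex 28.1 11.3 16.6
    endloop
  endfacet
  facet normal 1.0000 0.0000 0.0000
    outer loop
      vertex 7.6 11.3 0.0
      vertex 7.6 26.2 0.0
      vertex 7.6 26.2 16.6
    endloop
  endfacet
  facet normal 1.0000 0.0000 0.0000
    outer loop
      vertex 7.6 11.3 0.0
      vertex 7.6 26.2 16.6
      vertex 7.6 11.3 16.6
    endloop
  endfacet
  facet normal 0.0000 1.0000 0.0000
    outer loop
      vertex 7.6 26.2 0.0
      vertex 0.0 26.2 0.0
      vertex 0.0 26.2 16.6
    endloop
  endfacet
  facet normal 0.0000 1.0000 0.0000
    outer loop
      vertex 7.6 26.2 0.0
      vertex 0.0 26.2 16.6
      vertex 7.6 26.2 16.6
    endloop
  endfacet
  facet normal -1.0000 0.0000 0.0000
    outer loop
      vertex 0.0 26.2 0.0
      vertex 0.0 0.0 0.0
      vertex 0.0 0.0 16.6
    endloop
  endfacet
  facet normal -1.0000 0.0000 0.0000
    outer loop
      vertex 0.0 26.2 0.0
      vertex 0.0 0.0 16.6
      vertex 0.0 26.2 16.6
    endloop
  endfacet
endsolid part

The G0 Z moves step by Δz≈2.1 mm. Every layer's G1 loop is the same polygon, so the solid is a straight extrusion of it from z=0 to z≈16.6. Closing with flat bottom and top caps and triangulating gives 20 facets — an L-shaped prism: outer 28.1 × 26.2 mm, arm thicknesses ≈ 11.3 mm (horizontal) and 7.6 mm (vertical), extruded 16.6 mm in z.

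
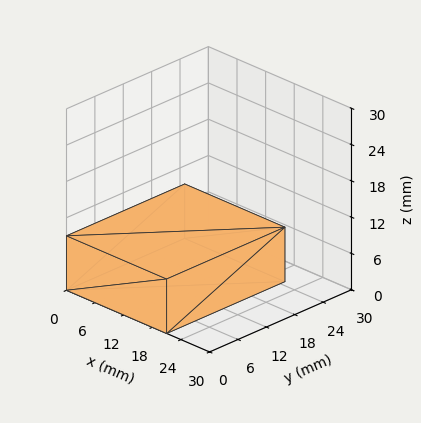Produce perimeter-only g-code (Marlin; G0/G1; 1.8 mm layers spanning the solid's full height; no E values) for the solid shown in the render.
Reading the render: the shape is a rectangular box, roughly 21 × 25 mm footprint and 9 mm tall (dimensions read to the nearest mm from the axis ticks). For the g-code, the solid's height is divided into equal slices at the stated Δz and each level perimeter traced with G1 moves after a G0 lift.

; perimeter-only toolpath
G21 ; units = mm
G90 ; absolute positioning
G28 ; home
; layer 1
G0 Z1.8
G0 X0.0 Y0.0
G1 X21.0 Y0.0
G1 X21.0 Y25.0
G1 X0.0 Y25.0
G1 X0.0 Y0.0
; layer 2
G0 Z3.6
G0 X0.0 Y0.0
G1 X21.0 Y0.0
G1 X21.0 Y25.0
G1 X0.0 Y25.0
G1 X0.0 Y0.0
; layer 3
G0 Z5.4
G0 X0.0 Y0.0
G1 X21.0 Y0.0
G1 X21.0 Y25.0
G1 X0.0 Y25.0
G1 X0.0 Y0.0
; layer 4
G0 Z7.2
G0 X0.0 Y0.0
G1 X21.0 Y0.0
G1 X21.0 Y25.0
G1 X0.0 Y25.0
G1 X0.0 Y0.0
; layer 5
G0 Z9.0
G0 X0.0 Y0.0
G1 X21.0 Y0.0
G1 X21.0 Y25.0
G1 X0.0 Y25.0
G1 X0.0 Y0.0
M2 ; end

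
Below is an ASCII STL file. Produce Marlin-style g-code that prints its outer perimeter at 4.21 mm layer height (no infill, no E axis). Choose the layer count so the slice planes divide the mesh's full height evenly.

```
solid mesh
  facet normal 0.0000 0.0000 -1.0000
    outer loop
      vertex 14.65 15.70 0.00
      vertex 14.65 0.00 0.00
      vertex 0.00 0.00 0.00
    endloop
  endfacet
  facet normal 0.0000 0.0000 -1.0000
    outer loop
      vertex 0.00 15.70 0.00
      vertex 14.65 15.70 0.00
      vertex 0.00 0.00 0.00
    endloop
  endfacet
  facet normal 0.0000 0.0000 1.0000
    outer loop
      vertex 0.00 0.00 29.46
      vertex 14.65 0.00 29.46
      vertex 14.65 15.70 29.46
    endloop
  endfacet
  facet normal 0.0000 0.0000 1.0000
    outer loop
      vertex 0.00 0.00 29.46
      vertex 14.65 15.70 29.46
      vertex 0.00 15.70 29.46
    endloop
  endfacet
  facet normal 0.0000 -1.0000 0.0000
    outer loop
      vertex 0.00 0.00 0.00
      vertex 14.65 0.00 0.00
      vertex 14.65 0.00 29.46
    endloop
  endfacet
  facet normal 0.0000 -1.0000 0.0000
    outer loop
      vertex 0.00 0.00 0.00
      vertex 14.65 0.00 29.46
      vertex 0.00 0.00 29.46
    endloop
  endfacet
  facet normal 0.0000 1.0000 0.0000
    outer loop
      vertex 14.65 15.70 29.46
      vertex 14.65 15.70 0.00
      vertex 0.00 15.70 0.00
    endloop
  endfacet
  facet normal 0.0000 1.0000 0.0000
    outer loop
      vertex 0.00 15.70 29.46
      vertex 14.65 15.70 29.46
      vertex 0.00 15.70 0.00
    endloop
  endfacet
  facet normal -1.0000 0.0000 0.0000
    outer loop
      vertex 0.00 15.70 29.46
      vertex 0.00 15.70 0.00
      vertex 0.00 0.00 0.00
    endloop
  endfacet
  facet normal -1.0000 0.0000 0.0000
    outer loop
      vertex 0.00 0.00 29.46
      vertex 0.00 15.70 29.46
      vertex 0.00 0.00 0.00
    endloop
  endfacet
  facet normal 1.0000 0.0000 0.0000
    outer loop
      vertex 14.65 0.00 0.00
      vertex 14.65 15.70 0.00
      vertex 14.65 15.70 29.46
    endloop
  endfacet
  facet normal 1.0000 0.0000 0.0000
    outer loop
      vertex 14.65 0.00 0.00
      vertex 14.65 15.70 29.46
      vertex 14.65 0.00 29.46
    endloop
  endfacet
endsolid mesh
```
; perimeter-only toolpath
G21 ; units = mm
G90 ; absolute positioning
G28 ; home
; layer 1
G0 Z4.21
G0 X0.00 Y0.00
G1 X14.65 Y0.00
G1 X14.65 Y15.70
G1 X0.00 Y15.70
G1 X0.00 Y0.00
; layer 2
G0 Z8.42
G0 X0.00 Y0.00
G1 X14.65 Y0.00
G1 X14.65 Y15.70
G1 X0.00 Y15.70
G1 X0.00 Y0.00
; layer 3
G0 Z12.63
G0 X0.00 Y0.00
G1 X14.65 Y0.00
G1 X14.65 Y15.70
G1 X0.00 Y15.70
G1 X0.00 Y0.00
; layer 4
G0 Z16.83
G0 X0.00 Y0.00
G1 X14.65 Y0.00
G1 X14.65 Y15.70
G1 X0.00 Y15.70
G1 X0.00 Y0.00
; layer 5
G0 Z21.04
G0 X0.00 Y0.00
G1 X14.65 Y0.00
G1 X14.65 Y15.70
G1 X0.00 Y15.70
G1 X0.00 Y0.00
; layer 6
G0 Z25.25
G0 X0.00 Y0.00
G1 X14.65 Y0.00
G1 X14.65 Y15.70
G1 X0.00 Y15.70
G1 X0.00 Y0.00
; layer 7
G0 Z29.46
G0 X0.00 Y0.00
G1 X14.65 Y0.00
G1 X14.65 Y15.70
G1 X0.00 Y15.70
G1 X0.00 Y0.00
M2 ; end

The solid is a rectangular box, roughly 14.7 × 15.7 mm footprint and 29.5 mm tall. Slicing at Δz = 4.21 mm — 7 equal slices spanning the solid's height, so layer i sits at z = i·h/7 — gives 7 non-empty perimeters. Each is a 4-segment closed polygon; G0 lifts to the layer z and rapids to the start vertex, then G1 traces the edges.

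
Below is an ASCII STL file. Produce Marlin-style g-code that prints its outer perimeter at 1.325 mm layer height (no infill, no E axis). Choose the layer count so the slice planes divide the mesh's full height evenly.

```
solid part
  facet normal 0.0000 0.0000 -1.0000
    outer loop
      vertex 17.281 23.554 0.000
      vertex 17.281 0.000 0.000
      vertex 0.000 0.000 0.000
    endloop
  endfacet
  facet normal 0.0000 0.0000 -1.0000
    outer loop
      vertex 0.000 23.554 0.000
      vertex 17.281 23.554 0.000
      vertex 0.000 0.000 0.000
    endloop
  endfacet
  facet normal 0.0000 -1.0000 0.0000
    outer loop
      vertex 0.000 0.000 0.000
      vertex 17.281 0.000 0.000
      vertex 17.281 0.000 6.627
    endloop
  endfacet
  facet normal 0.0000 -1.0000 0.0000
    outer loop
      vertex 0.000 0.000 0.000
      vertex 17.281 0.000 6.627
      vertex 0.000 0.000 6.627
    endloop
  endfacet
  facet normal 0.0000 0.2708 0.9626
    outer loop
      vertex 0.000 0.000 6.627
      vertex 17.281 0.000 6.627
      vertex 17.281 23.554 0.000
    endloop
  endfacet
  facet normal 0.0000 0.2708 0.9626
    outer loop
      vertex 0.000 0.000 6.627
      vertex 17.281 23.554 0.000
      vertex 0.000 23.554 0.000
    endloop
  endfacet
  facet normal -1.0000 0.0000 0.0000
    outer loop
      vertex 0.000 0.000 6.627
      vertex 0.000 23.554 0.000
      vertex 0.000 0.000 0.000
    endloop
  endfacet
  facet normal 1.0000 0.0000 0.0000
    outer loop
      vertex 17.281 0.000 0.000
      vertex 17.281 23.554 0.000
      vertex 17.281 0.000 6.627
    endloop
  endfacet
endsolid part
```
; perimeter-only toolpath
G21 ; units = mm
G90 ; absolute positioning
G28 ; home
; layer 1
G0 Z1.325
G0 X0.000 Y0.000
G1 X17.281 Y0.000
G1 X17.281 Y18.843
G1 X0.000 Y18.843
G1 X0.000 Y0.000
; layer 2
G0 Z2.651
G0 X0.000 Y0.000
G1 X17.281 Y0.000
G1 X17.281 Y14.132
G1 X0.000 Y14.132
G1 X0.000 Y0.000
; layer 3
G0 Z3.976
G0 X0.000 Y0.000
G1 X17.281 Y0.000
G1 X17.281 Y9.422
G1 X0.000 Y9.422
G1 X0.000 Y0.000
; layer 4
G0 Z5.302
G0 X0.000 Y0.000
G1 X17.281 Y0.000
G1 X17.281 Y4.711
G1 X0.000 Y4.711
G1 X0.000 Y0.000
M2 ; end

The solid is a wedge (ramp): 17.3 × 23.6 mm base, rising to 6.63 mm along the y=0 edge and sloping linearly to z=0 at y=23.6. Slicing at Δz = 1.325 mm — 5 equal slices spanning the solid's height, so layer i sits at z = i·h/5 — gives 4 non-empty perimeters. Each is a 4-segment closed polygon; G0 lifts to the layer z and rapids to the start vertex, then G1 traces the edges. The cross-section shrinks linearly with z (the slice at the apex is degenerate and omitted).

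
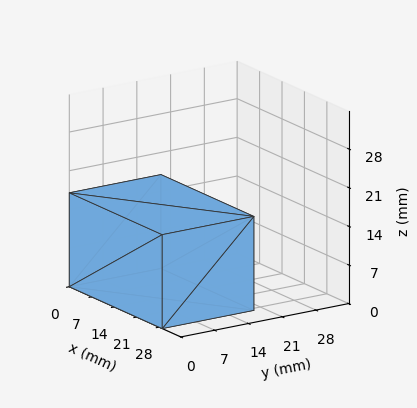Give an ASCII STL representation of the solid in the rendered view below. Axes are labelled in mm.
Reading the render: the shape is a rectangular box, roughly 29 × 19 mm footprint and 17 mm tall (dimensions read to the nearest mm from the axis ticks). For the STL, each face is triangulated and given an outward normal.

solid part
  facet normal 0.0000 0.0000 -1.0000
    outer loop
      vertex 29.0 19.0 0.0
      vertex 29.0 0.0 0.0
      vertex 0.0 0.0 0.0
    endloop
  endfacet
  facet normal 0.0000 0.0000 -1.0000
    outer loop
      vertex 0.0 19.0 0.0
      vertex 29.0 19.0 0.0
      vertex 0.0 0.0 0.0
    endloop
  endfacet
  facet normal 0.0000 0.0000 1.0000
    outer loop
      vertex 0.0 0.0 17.0
      vertex 29.0 0.0 17.0
      vertex 29.0 19.0 17.0
    endloop
  endfacet
  facet normal 0.0000 0.0000 1.0000
    outer loop
      vertex 0.0 0.0 17.0
      vertex 29.0 19.0 17.0
      vertex 0.0 19.0 17.0
    endloop
  endfacet
  facet normal 0.0000 -1.0000 0.0000
    outer loop
      vertex 0.0 0.0 0.0
      vertex 29.0 0.0 0.0
      vertex 29.0 0.0 17.0
    endloop
  endfacet
  facet normal 0.0000 -1.0000 0.0000
    outer loop
      vertex 0.0 0.0 0.0
      vertex 29.0 0.0 17.0
      vertex 0.0 0.0 17.0
    endloop
  endfacet
  facet normal 0.0000 1.0000 0.0000
    outer loop
      vertex 29.0 19.0 17.0
      vertex 29.0 19.0 0.0
      vertex 0.0 19.0 0.0
    endloop
  endfacet
  facet normal 0.0000 1.0000 0.0000
    outer loop
      vertex 0.0 19.0 17.0
      vertex 29.0 19.0 17.0
      vertex 0.0 19.0 0.0
    endloop
  endfacet
  facet normal -1.0000 0.0000 0.0000
    outer loop
      vertex 0.0 19.0 17.0
      vertex 0.0 19.0 0.0
      vertex 0.0 0.0 0.0
    endloop
  endfacet
  facet normal -1.0000 0.0000 0.0000
    outer loop
      vertex 0.0 0.0 17.0
      vertex 0.0 19.0 17.0
      vertex 0.0 0.0 0.0
    endloop
  endfacet
  facet normal 1.0000 0.0000 0.0000
    outer loop
      vertex 29.0 0.0 0.0
      vertex 29.0 19.0 0.0
      vertex 29.0 19.0 17.0
    endloop
  endfacet
  facet normal 1.0000 0.0000 0.0000
    outer loop
      vertex 29.0 0.0 0.0
      vertex 29.0 19.0 17.0
      vertex 29.0 0.0 17.0
    endloop
  endfacet
endsolid part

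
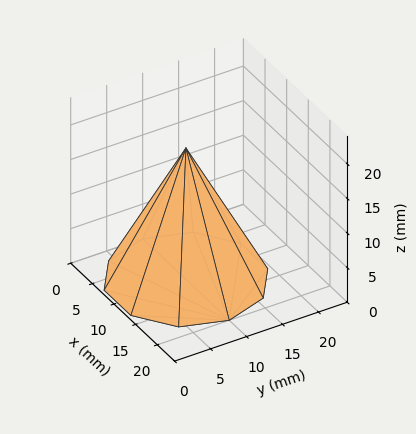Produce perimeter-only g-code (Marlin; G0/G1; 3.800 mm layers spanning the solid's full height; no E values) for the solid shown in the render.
Reading the render: the shape is a regular 10-sided pyramid, base circumscribed radius ≈ 10 mm, apex at z ≈ 19 mm (dimensions read to the nearest mm from the axis ticks). For the g-code, the solid's height is divided into equal slices at the stated Δz and each level perimeter traced with G1 moves after a G0 lift.

; perimeter-only toolpath
G21 ; units = mm
G90 ; absolute positioning
G28 ; home
; layer 1
G0 Z3.800
G0 X18.000 Y10.000
G1 X16.472 Y14.702
G1 X12.472 Y17.609
G1 X7.528 Y17.609
G1 X3.528 Y14.702
G1 X2.000 Y10.000
G1 X3.528 Y5.298
G1 X7.528 Y2.391
G1 X12.472 Y2.391
G1 X16.472 Y5.298
G1 X18.000 Y10.000
; layer 2
G0 Z7.600
G0 X16.000 Y10.000
G1 X14.854 Y13.527
G1 X11.854 Y15.707
G1 X8.146 Y15.707
G1 X5.146 Y13.527
G1 X4.000 Y10.000
G1 X5.146 Y6.473
G1 X8.146 Y4.293
G1 X11.854 Y4.293
G1 X14.854 Y6.473
G1 X16.000 Y10.000
; layer 3
G0 Z11.400
G0 X14.000 Y10.000
G1 X13.236 Y12.351
G1 X11.236 Y13.804
G1 X8.764 Y13.804
G1 X6.764 Y12.351
G1 X6.000 Y10.000
G1 X6.764 Y7.649
G1 X8.764 Y6.196
G1 X11.236 Y6.196
G1 X13.236 Y7.649
G1 X14.000 Y10.000
; layer 4
G0 Z15.200
G0 X12.000 Y10.000
G1 X11.618 Y11.176
G1 X10.618 Y11.902
G1 X9.382 Y11.902
G1 X8.382 Y11.176
G1 X8.000 Y10.000
G1 X8.382 Y8.824
G1 X9.382 Y8.098
G1 X10.618 Y8.098
G1 X11.618 Y8.824
G1 X12.000 Y10.000
M2 ; end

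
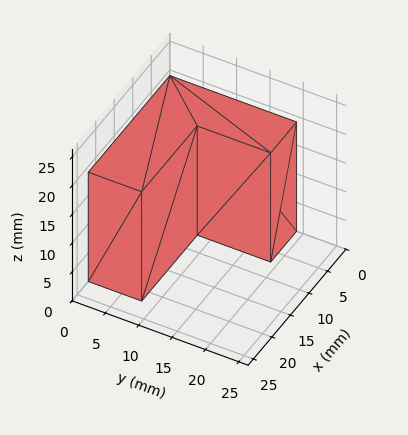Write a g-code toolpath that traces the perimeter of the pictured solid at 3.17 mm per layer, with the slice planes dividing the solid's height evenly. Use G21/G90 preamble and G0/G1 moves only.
Reading the render: the shape is an L-shaped prism: outer 22 × 19 mm, arm thicknesses ≈ 8 mm (horizontal) and 7 mm (vertical), extruded 19 mm in z (dimensions read to the nearest mm from the axis ticks). For the g-code, the solid's height is divided into equal slices at the stated Δz and each level perimeter traced with G1 moves after a G0 lift.

; perimeter-only toolpath
G21 ; units = mm
G90 ; absolute positioning
G28 ; home
; layer 1
G0 Z3.17
G0 X0.00 Y0.00
G1 X22.00 Y0.00
G1 X22.00 Y8.00
G1 X7.00 Y8.00
G1 X7.00 Y19.00
G1 X0.00 Y19.00
G1 X0.00 Y0.00
; layer 2
G0 Z6.33
G0 X0.00 Y0.00
G1 X22.00 Y0.00
G1 X22.00 Y8.00
G1 X7.00 Y8.00
G1 X7.00 Y19.00
G1 X0.00 Y19.00
G1 X0.00 Y0.00
; layer 3
G0 Z9.50
G0 X0.00 Y0.00
G1 X22.00 Y0.00
G1 X22.00 Y8.00
G1 X7.00 Y8.00
G1 X7.00 Y19.00
G1 X0.00 Y19.00
G1 X0.00 Y0.00
; layer 4
G0 Z12.67
G0 X0.00 Y0.00
G1 X22.00 Y0.00
G1 X22.00 Y8.00
G1 X7.00 Y8.00
G1 X7.00 Y19.00
G1 X0.00 Y19.00
G1 X0.00 Y0.00
; layer 5
G0 Z15.83
G0 X0.00 Y0.00
G1 X22.00 Y0.00
G1 X22.00 Y8.00
G1 X7.00 Y8.00
G1 X7.00 Y19.00
G1 X0.00 Y19.00
G1 X0.00 Y0.00
; layer 6
G0 Z19.00
G0 X0.00 Y0.00
G1 X22.00 Y0.00
G1 X22.00 Y8.00
G1 X7.00 Y8.00
G1 X7.00 Y19.00
G1 X0.00 Y19.00
G1 X0.00 Y0.00
M2 ; end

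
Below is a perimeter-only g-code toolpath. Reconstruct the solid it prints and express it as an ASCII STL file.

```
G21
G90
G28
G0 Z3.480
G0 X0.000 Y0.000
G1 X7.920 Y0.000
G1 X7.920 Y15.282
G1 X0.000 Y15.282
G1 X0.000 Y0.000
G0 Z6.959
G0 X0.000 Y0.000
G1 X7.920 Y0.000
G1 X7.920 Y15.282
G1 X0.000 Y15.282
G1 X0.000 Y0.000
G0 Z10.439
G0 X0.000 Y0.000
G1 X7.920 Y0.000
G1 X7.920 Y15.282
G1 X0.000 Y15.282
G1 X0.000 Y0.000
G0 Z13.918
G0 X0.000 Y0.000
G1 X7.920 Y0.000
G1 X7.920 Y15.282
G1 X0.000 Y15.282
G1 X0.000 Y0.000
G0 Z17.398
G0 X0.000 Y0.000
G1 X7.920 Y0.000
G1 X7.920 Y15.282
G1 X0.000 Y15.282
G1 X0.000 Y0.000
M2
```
solid part
  facet normal 0.0000 0.0000 -1.0000
    outer loop
      vertex 7.920 15.282 0.000
      vertex 7.920 0.000 0.000
      vertex 0.000 0.000 0.000
    endloop
  endfacet
  facet normal 0.0000 0.0000 -1.0000
    outer loop
      vertex 0.000 15.282 0.000
      vertex 7.920 15.282 0.000
      vertex 0.000 0.000 0.000
    endloop
  endfacet
  facet normal 0.0000 0.0000 1.0000
    outer loop
      vertex 0.000 0.000 17.398
      vertex 7.920 0.000 17.398
      vertex 7.920 15.282 17.398
    endloop
  endfacet
  facet normal 0.0000 0.0000 1.0000
    outer loop
      vertex 0.000 0.000 17.398
      vertex 7.920 15.282 17.398
      vertex 0.000 15.282 17.398
    endloop
  endfacet
  facet normal 0.0000 -1.0000 0.0000
    outer loop
      vertex 0.000 0.000 0.000
      vertex 7.920 0.000 0.000
      vertex 7.920 0.000 17.398
    endloop
  endfacet
  facet normal 0.0000 -1.0000 0.0000
    outer loop
      vertex 0.000 0.000 0.000
      vertex 7.920 0.000 17.398
      vertex 0.000 0.000 17.398
    endloop
  endfacet
  facet normal 0.0000 1.0000 0.0000
    outer loop
      vertex 7.920 15.282 17.398
      vertex 7.920 15.282 0.000
      vertex 0.000 15.282 0.000
    endloop
  endfacet
  facet normal 0.0000 1.0000 0.0000
    outer loop
      vertex 0.000 15.282 17.398
      vertex 7.920 15.282 17.398
      vertex 0.000 15.282 0.000
    endloop
  endfacet
  facet normal -1.0000 0.0000 0.0000
    outer loop
      vertex 0.000 15.282 17.398
      vertex 0.000 15.282 0.000
      vertex 0.000 0.000 0.000
    endloop
  endfacet
  facet normal -1.0000 0.0000 0.0000
    outer loop
      vertex 0.000 0.000 17.398
      vertex 0.000 15.282 17.398
      vertex 0.000 0.000 0.000
    endloop
  endfacet
  facet normal 1.0000 0.0000 0.0000
    outer loop
      vertex 7.920 0.000 0.000
      vertex 7.920 15.282 0.000
      vertex 7.920 15.282 17.398
    endloop
  endfacet
  facet normal 1.0000 0.0000 0.0000
    outer loop
      vertex 7.920 0.000 0.000
      vertex 7.920 15.282 17.398
      vertex 7.920 0.000 17.398
    endloop
  endfacet
endsolid part

The G0 Z moves step by Δz≈3.480 mm. Every layer's G1 loop is the same polygon, so the solid is a straight extrusion of it from z=0 to z≈17.4. Closing with flat bottom and top caps and triangulating gives 12 facets — a rectangular box, roughly 7.92 × 15.3 mm footprint and 17.4 mm tall.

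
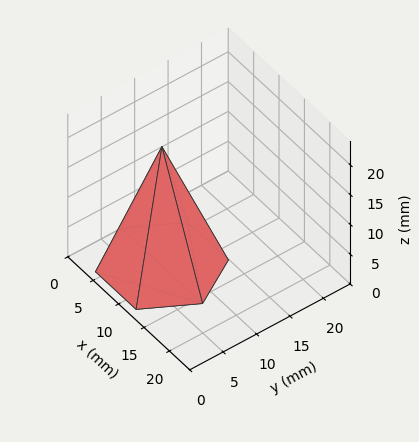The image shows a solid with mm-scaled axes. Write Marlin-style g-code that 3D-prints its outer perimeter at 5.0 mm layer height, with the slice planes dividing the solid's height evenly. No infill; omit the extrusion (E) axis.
Reading the render: the shape is a regular 6-sided pyramid, base circumscribed radius ≈ 8 mm, apex at z ≈ 20 mm (dimensions read to the nearest mm from the axis ticks). For the g-code, the solid's height is divided into equal slices at the stated Δz and each level perimeter traced with G1 moves after a G0 lift.

; perimeter-only toolpath
G21 ; units = mm
G90 ; absolute positioning
G28 ; home
; layer 1
G0 Z5.0
G0 X14.0 Y8.0
G1 X11.0 Y13.2
G1 X5.0 Y13.2
G1 X2.0 Y8.0
G1 X5.0 Y2.8
G1 X11.0 Y2.8
G1 X14.0 Y8.0
; layer 2
G0 Z10.0
G0 X12.0 Y8.0
G1 X10.0 Y11.4
G1 X6.0 Y11.4
G1 X4.0 Y8.0
G1 X6.0 Y4.5
G1 X10.0 Y4.5
G1 X12.0 Y8.0
; layer 3
G0 Z15.0
G0 X10.0 Y8.0
G1 X9.0 Y9.7
G1 X7.0 Y9.7
G1 X6.0 Y8.0
G1 X7.0 Y6.3
G1 X9.0 Y6.3
G1 X10.0 Y8.0
M2 ; end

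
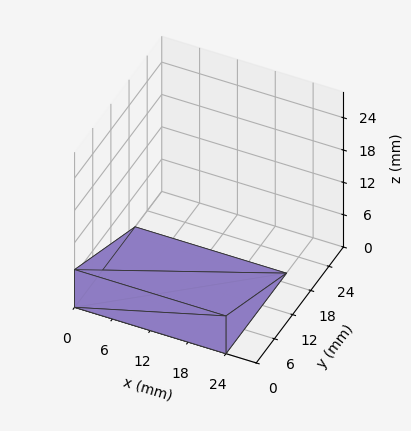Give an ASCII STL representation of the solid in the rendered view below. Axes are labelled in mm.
Reading the render: the shape is a wedge (ramp): 24 × 20 mm base, rising to 7 mm along the y=0 edge and sloping linearly to z=0 at y=20 (dimensions read to the nearest mm from the axis ticks). For the STL, each face is triangulated and given an outward normal.

solid part
  facet normal 0.0000 0.0000 -1.0000
    outer loop
      vertex 24.000 20.000 0.000
      vertex 24.000 0.000 0.000
      vertex 0.000 0.000 0.000
    endloop
  endfacet
  facet normal 0.0000 0.0000 -1.0000
    outer loop
      vertex 0.000 20.000 0.000
      vertex 24.000 20.000 0.000
      vertex 0.000 0.000 0.000
    endloop
  endfacet
  facet normal 0.0000 -1.0000 0.0000
    outer loop
      vertex 0.000 0.000 0.000
      vertex 24.000 0.000 0.000
      vertex 24.000 0.000 7.000
    endloop
  endfacet
  facet normal 0.0000 -1.0000 0.0000
    outer loop
      vertex 0.000 0.000 0.000
      vertex 24.000 0.000 7.000
      vertex 0.000 0.000 7.000
    endloop
  endfacet
  facet normal 0.0000 0.3304 0.9439
    outer loop
      vertex 0.000 0.000 7.000
      vertex 24.000 0.000 7.000
      vertex 24.000 20.000 0.000
    endloop
  endfacet
  facet normal 0.0000 0.3304 0.9439
    outer loop
      vertex 0.000 0.000 7.000
      vertex 24.000 20.000 0.000
      vertex 0.000 20.000 0.000
    endloop
  endfacet
  facet normal -1.0000 0.0000 0.0000
    outer loop
      vertex 0.000 0.000 7.000
      vertex 0.000 20.000 0.000
      vertex 0.000 0.000 0.000
    endloop
  endfacet
  facet normal 1.0000 0.0000 0.0000
    outer loop
      vertex 24.000 0.000 0.000
      vertex 24.000 20.000 0.000
      vertex 24.000 0.000 7.000
    endloop
  endfacet
endsolid part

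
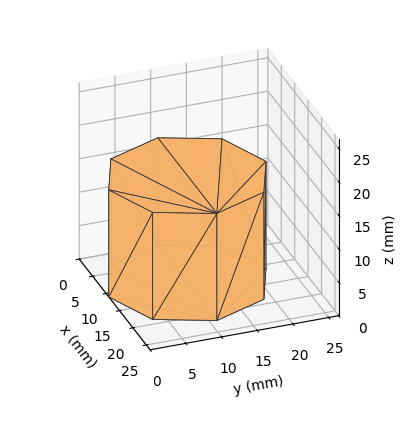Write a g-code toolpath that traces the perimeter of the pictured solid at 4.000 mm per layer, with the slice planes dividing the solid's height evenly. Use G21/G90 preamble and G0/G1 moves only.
Reading the render: the shape is a regular 8-sided prism (a cylinder approximated with 8 flat sides), circumscribed radius ≈ 11 mm, height ≈ 16 mm (dimensions read to the nearest mm from the axis ticks). For the g-code, the solid's height is divided into equal slices at the stated Δz and each level perimeter traced with G1 moves after a G0 lift.

; perimeter-only toolpath
G21 ; units = mm
G90 ; absolute positioning
G28 ; home
; layer 1
G0 Z4.000
G0 X22.000 Y11.000
G1 X18.778 Y18.778
G1 X11.000 Y22.000
G1 X3.222 Y18.778
G1 X0.000 Y11.000
G1 X3.222 Y3.222
G1 X11.000 Y0.000
G1 X18.778 Y3.222
G1 X22.000 Y11.000
; layer 2
G0 Z8.000
G0 X22.000 Y11.000
G1 X18.778 Y18.778
G1 X11.000 Y22.000
G1 X3.222 Y18.778
G1 X0.000 Y11.000
G1 X3.222 Y3.222
G1 X11.000 Y0.000
G1 X18.778 Y3.222
G1 X22.000 Y11.000
; layer 3
G0 Z12.000
G0 X22.000 Y11.000
G1 X18.778 Y18.778
G1 X11.000 Y22.000
G1 X3.222 Y18.778
G1 X0.000 Y11.000
G1 X3.222 Y3.222
G1 X11.000 Y0.000
G1 X18.778 Y3.222
G1 X22.000 Y11.000
; layer 4
G0 Z16.000
G0 X22.000 Y11.000
G1 X18.778 Y18.778
G1 X11.000 Y22.000
G1 X3.222 Y18.778
G1 X0.000 Y11.000
G1 X3.222 Y3.222
G1 X11.000 Y0.000
G1 X18.778 Y3.222
G1 X22.000 Y11.000
M2 ; end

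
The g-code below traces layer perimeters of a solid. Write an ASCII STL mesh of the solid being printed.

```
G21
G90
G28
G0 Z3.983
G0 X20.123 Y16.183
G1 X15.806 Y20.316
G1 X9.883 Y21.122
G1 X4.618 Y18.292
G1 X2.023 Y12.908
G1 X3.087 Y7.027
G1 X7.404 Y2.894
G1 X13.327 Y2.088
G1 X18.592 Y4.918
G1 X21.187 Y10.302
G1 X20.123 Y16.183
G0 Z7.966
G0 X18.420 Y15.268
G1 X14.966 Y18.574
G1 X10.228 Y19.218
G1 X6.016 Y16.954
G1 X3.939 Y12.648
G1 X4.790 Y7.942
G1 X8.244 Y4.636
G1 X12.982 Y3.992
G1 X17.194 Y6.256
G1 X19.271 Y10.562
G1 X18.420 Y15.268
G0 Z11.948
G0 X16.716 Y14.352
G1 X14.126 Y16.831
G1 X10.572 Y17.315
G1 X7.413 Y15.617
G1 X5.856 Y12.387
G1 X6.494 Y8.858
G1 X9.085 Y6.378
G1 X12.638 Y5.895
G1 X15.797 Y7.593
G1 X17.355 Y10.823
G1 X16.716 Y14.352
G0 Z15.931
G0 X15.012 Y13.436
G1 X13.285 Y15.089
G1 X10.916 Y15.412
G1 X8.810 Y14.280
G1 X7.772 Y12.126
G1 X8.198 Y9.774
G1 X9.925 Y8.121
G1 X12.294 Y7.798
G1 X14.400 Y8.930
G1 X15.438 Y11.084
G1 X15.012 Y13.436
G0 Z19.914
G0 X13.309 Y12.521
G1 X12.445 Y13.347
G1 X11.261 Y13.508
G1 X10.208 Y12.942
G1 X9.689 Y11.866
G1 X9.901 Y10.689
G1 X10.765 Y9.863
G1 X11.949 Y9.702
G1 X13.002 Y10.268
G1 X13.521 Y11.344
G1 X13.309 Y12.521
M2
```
solid part
  facet normal 0.0000 0.0000 -1.0000
    outer loop
      vertex 9.539 23.025 0.000
      vertex 16.646 22.058 0.000
      vertex 21.827 17.099 0.000
    endloop
  endfacet
  facet normal 0.0000 0.0000 -1.0000
    outer loop
      vertex 3.221 19.629 0.000
      vertex 9.539 23.025 0.000
      vertex 21.827 17.099 0.000
    endloop
  endfacet
  facet normal 0.0000 0.0000 -1.0000
    outer loop
      vertex 0.106 13.169 0.000
      vertex 3.221 19.629 0.000
      vertex 21.827 17.099 0.000
    endloop
  endfacet
  facet normal 0.0000 0.0000 -1.0000
    outer loop
      vertex 1.383 6.111 0.000
      vertex 0.106 13.169 0.000
      vertex 21.827 17.099 0.000
    endloop
  endfacet
  facet normal 0.0000 0.0000 -1.0000
    outer loop
      vertex 6.564 1.152 0.000
      vertex 1.383 6.111 0.000
      vertex 21.827 17.099 0.000
    endloop
  endfacet
  facet normal 0.0000 0.0000 -1.0000
    outer loop
      vertex 13.671 0.185 0.000
      vertex 6.564 1.152 0.000
      vertex 21.827 17.099 0.000
    endloop
  endfacet
  facet normal 0.0000 0.0000 -1.0000
    outer loop
      vertex 19.989 3.581 0.000
      vertex 13.671 0.185 0.000
      vertex 21.827 17.099 0.000
    endloop
  endfacet
  facet normal 0.0000 0.0000 -1.0000
    outer loop
      vertex 23.104 10.041 0.000
      vertex 19.989 3.581 0.000
      vertex 21.827 17.099 0.000
    endloop
  endfacet
  facet normal 0.6277 0.6558 0.4193
    outer loop
      vertex 21.827 17.099 0.000
      vertex 16.646 22.058 0.000
      vertex 11.605 11.605 23.897
    endloop
  endfacet
  facet normal 0.1224 0.8996 0.4193
    outer loop
      vertex 16.646 22.058 0.000
      vertex 9.539 23.025 0.000
      vertex 11.605 11.605 23.897
    endloop
  endfacet
  facet normal -0.4298 0.7997 0.4193
    outer loop
      vertex 9.539 23.025 0.000
      vertex 3.221 19.629 0.000
      vertex 11.605 11.605 23.897
    endloop
  endfacet
  facet normal -0.8177 0.3943 0.4193
    outer loop
      vertex 3.221 19.629 0.000
      vertex 0.106 13.169 0.000
      vertex 11.605 11.605 23.897
    endloop
  endfacet
  facet normal -0.8933 -0.1616 0.4193
    outer loop
      vertex 0.106 13.169 0.000
      vertex 1.383 6.111 0.000
      vertex 11.605 11.605 23.897
    endloop
  endfacet
  facet normal -0.6277 -0.6558 0.4193
    outer loop
      vertex 1.383 6.111 0.000
      vertex 6.564 1.152 0.000
      vertex 11.605 11.605 23.897
    endloop
  endfacet
  facet normal -0.1224 -0.8996 0.4193
    outer loop
      vertex 6.564 1.152 0.000
      vertex 13.671 0.185 0.000
      vertex 11.605 11.605 23.897
    endloop
  endfacet
  facet normal 0.4298 -0.7997 0.4193
    outer loop
      vertex 13.671 0.185 0.000
      vertex 19.989 3.581 0.000
      vertex 11.605 11.605 23.897
    endloop
  endfacet
  facet normal 0.8177 -0.3943 0.4193
    outer loop
      vertex 19.989 3.581 0.000
      vertex 23.104 10.041 0.000
      vertex 11.605 11.605 23.897
    endloop
  endfacet
  facet normal 0.8933 0.1616 0.4193
    outer loop
      vertex 23.104 10.041 0.000
      vertex 21.827 17.099 0.000
      vertex 11.605 11.605 23.897
    endloop
  endfacet
endsolid part

The G0 Z moves step by Δz≈3.983 mm. The G1 loops shrink linearly with z, so the solid tapers from its base footprint up to z≈23.9. Closing with a flat bottom cap and the tapered top and triangulating gives 18 facets — a regular 10-sided pyramid, base circumscribed radius ≈ 11.6 mm, apex at z ≈ 23.9 mm.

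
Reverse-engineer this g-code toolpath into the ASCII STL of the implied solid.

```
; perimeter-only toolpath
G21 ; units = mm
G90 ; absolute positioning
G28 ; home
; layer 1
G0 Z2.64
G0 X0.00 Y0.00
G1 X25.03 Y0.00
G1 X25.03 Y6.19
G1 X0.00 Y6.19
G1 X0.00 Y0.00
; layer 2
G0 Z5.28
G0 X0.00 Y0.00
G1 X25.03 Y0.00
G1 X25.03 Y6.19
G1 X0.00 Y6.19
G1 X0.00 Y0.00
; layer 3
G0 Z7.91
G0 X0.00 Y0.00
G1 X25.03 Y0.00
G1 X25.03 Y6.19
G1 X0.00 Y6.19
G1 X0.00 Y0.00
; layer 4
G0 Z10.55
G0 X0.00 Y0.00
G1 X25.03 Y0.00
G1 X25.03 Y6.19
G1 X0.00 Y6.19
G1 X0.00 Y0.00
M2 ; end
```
solid part
  facet normal 0.0000 0.0000 -1.0000
    outer loop
      vertex 25.03 6.19 0.00
      vertex 25.03 0.00 0.00
      vertex 0.00 0.00 0.00
    endloop
  endfacet
  facet normal 0.0000 0.0000 -1.0000
    outer loop
      vertex 0.00 6.19 0.00
      vertex 25.03 6.19 0.00
      vertex 0.00 0.00 0.00
    endloop
  endfacet
  facet normal 0.0000 0.0000 1.0000
    outer loop
      vertex 0.00 0.00 10.55
      vertex 25.03 0.00 10.55
      vertex 25.03 6.19 10.55
    endloop
  endfacet
  facet normal 0.0000 0.0000 1.0000
    outer loop
      vertex 0.00 0.00 10.55
      vertex 25.03 6.19 10.55
      vertex 0.00 6.19 10.55
    endloop
  endfacet
  facet normal 0.0000 -1.0000 0.0000
    outer loop
      vertex 0.00 0.00 0.00
      vertex 25.03 0.00 0.00
      vertex 25.03 0.00 10.55
    endloop
  endfacet
  facet normal 0.0000 -1.0000 0.0000
    outer loop
      vertex 0.00 0.00 0.00
      vertex 25.03 0.00 10.55
      vertex 0.00 0.00 10.55
    endloop
  endfacet
  facet normal 0.0000 1.0000 0.0000
    outer loop
      vertex 25.03 6.19 10.55
      vertex 25.03 6.19 0.00
      vertex 0.00 6.19 0.00
    endloop
  endfacet
  facet normal 0.0000 1.0000 0.0000
    outer loop
      vertex 0.00 6.19 10.55
      vertex 25.03 6.19 10.55
      vertex 0.00 6.19 0.00
    endloop
  endfacet
  facet normal -1.0000 0.0000 0.0000
    outer loop
      vertex 0.00 6.19 10.55
      vertex 0.00 6.19 0.00
      vertex 0.00 0.00 0.00
    endloop
  endfacet
  facet normal -1.0000 0.0000 0.0000
    outer loop
      vertex 0.00 0.00 10.55
      vertex 0.00 6.19 10.55
      vertex 0.00 0.00 0.00
    endloop
  endfacet
  facet normal 1.0000 0.0000 0.0000
    outer loop
      vertex 25.03 0.00 0.00
      vertex 25.03 6.19 0.00
      vertex 25.03 6.19 10.55
    endloop
  endfacet
  facet normal 1.0000 0.0000 0.0000
    outer loop
      vertex 25.03 0.00 0.00
      vertex 25.03 6.19 10.55
      vertex 25.03 0.00 10.55
    endloop
  endfacet
endsolid part

The G0 Z moves step by Δz≈2.64 mm. Every layer's G1 loop is the same polygon, so the solid is a straight extrusion of it from z=0 to z≈10.6. Closing with flat bottom and top caps and triangulating gives 12 facets — a rectangular box, roughly 25 × 6.19 mm footprint and 10.6 mm tall.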